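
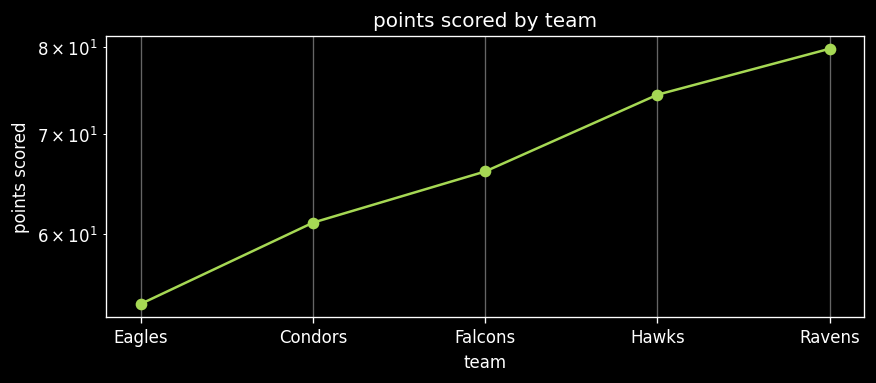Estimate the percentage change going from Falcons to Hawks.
≈ +15.4%

Falcons ≈ 65, Hawks ≈ 75; (75 − 65) / 65 ≈ +15.4%.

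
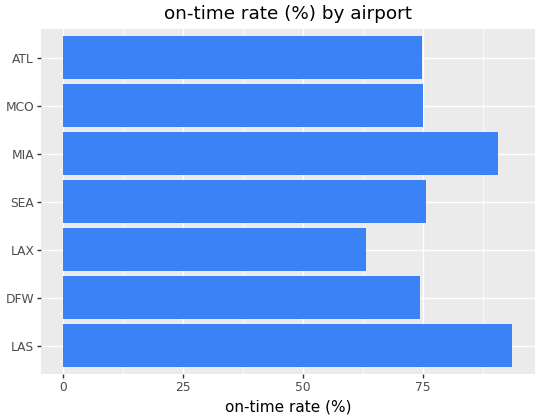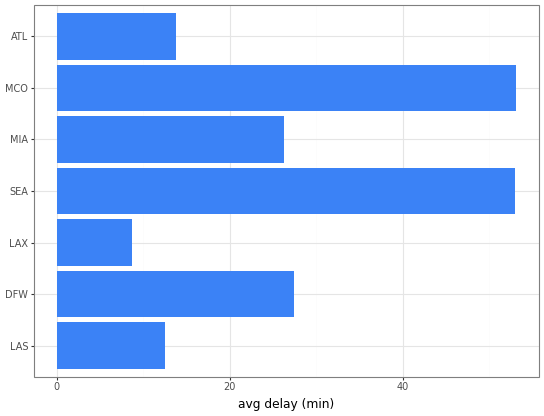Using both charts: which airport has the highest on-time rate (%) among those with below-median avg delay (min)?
Chart 2 median avg delay (min) ≈ 25; below-median airports: LAS, LAX, ATL. Among those, LAS has the highest on-time rate (%) (≈ 90).

LAS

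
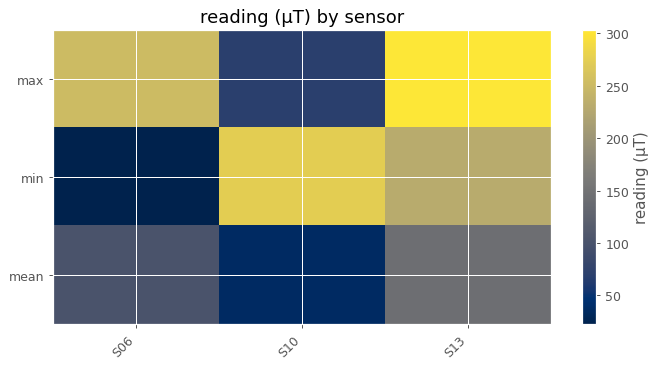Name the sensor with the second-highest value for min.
Top 3 for min: S10 ≈ 275, S13 ≈ 225, S06 ≈ 25.

S13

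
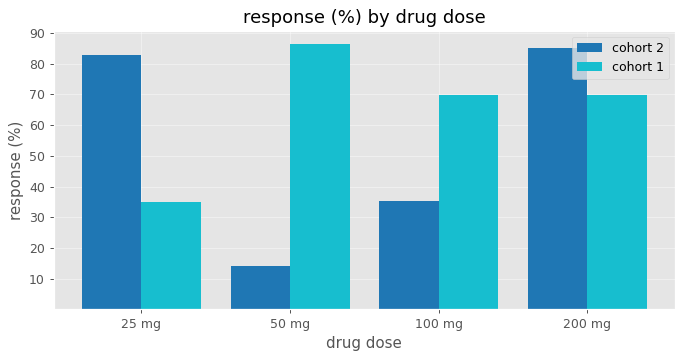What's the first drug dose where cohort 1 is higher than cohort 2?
50 mg

25 mg: cohort 1 ≈ 30 vs cohort 2 ≈ 80 (not yet); 50 mg: cohort 1 ≈ 90 vs cohort 2 ≈ 10 (first crossover).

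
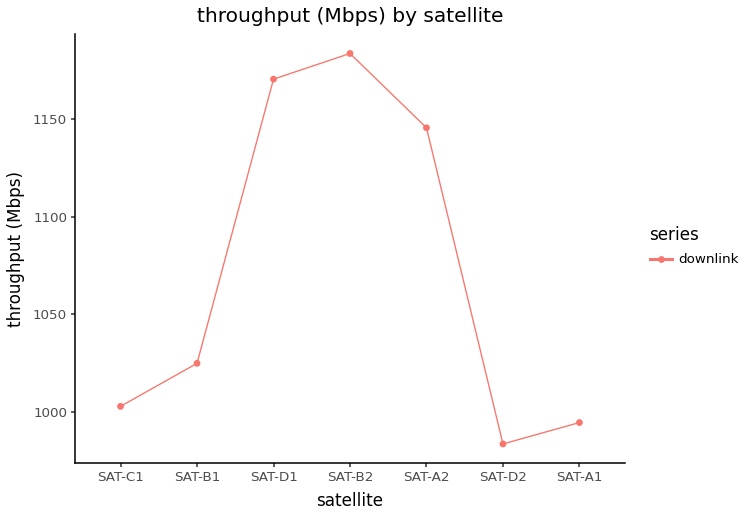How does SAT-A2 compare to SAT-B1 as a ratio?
SAT-A2 ≈ 1140, SAT-B1 ≈ 1020; 1140/1020 ≈ 1.12.

≈ 1.12×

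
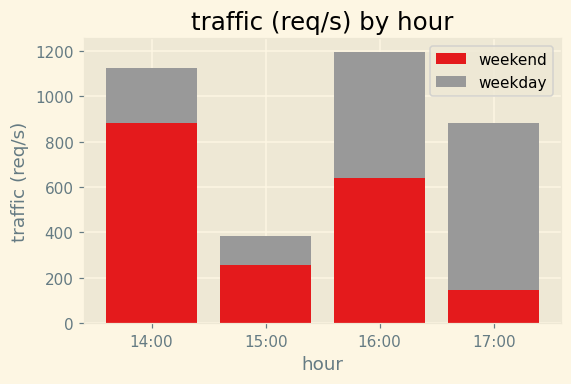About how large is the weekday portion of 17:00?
≈ 800

weekday top ≈ 900, bottom ≈ 100; segment ≈ 800.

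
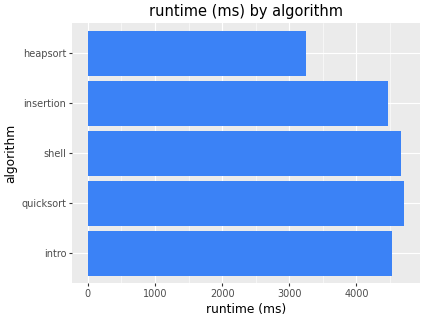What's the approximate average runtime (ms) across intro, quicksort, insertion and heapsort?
≈ 4250

(4500 + 4500 + 4500 + 3500) / 4 ≈ 4250.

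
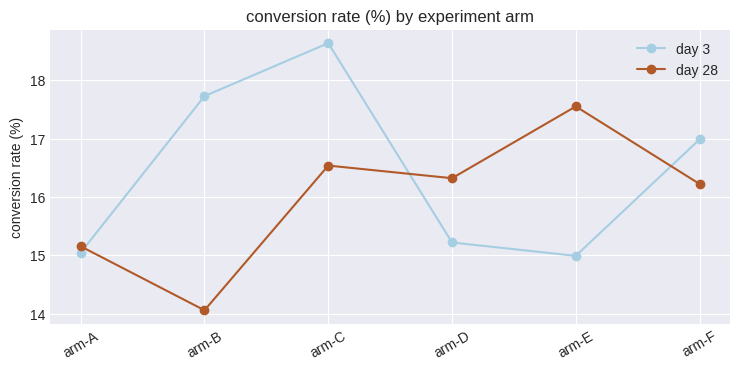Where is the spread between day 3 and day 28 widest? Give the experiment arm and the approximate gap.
arm-B, ≈ 3.5 %

arm-B: day 3 ≈ 17.5, day 28 ≈ 14.0 → gap ≈ 3.5. Next-largest (arm-E) is only ≈ 2.5.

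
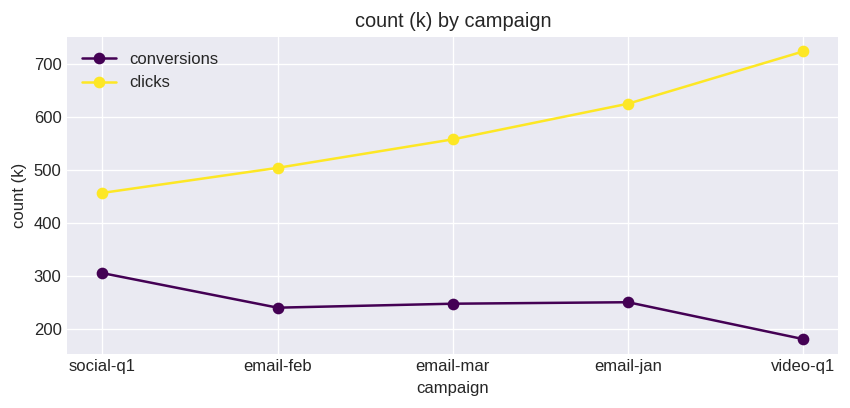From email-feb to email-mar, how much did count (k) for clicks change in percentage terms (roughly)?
≈ +10%

email-feb ≈ 500, email-mar ≈ 550; (550 − 500) / 500 ≈ +10%.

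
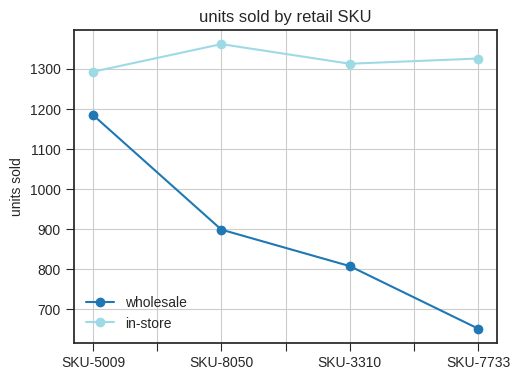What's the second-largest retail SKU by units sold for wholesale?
SKU-8050

Top 3 for wholesale: SKU-5009 ≈ 1200, SKU-8050 ≈ 900, SKU-3310 ≈ 800.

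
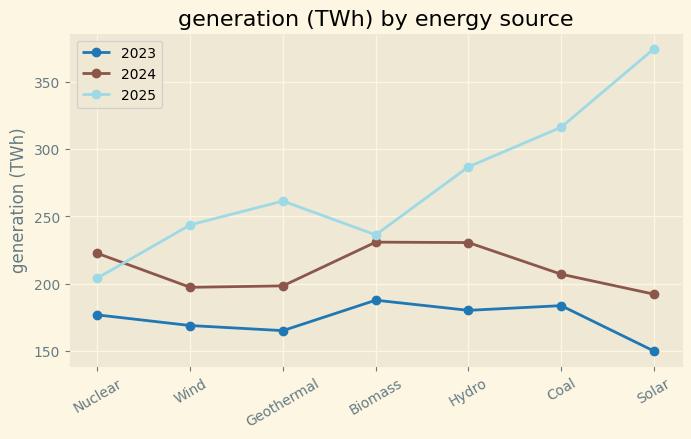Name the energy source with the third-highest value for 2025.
Hydro

Top 4 for 2025: Solar ≈ 380, Coal ≈ 320, Hydro ≈ 280, Geothermal ≈ 260.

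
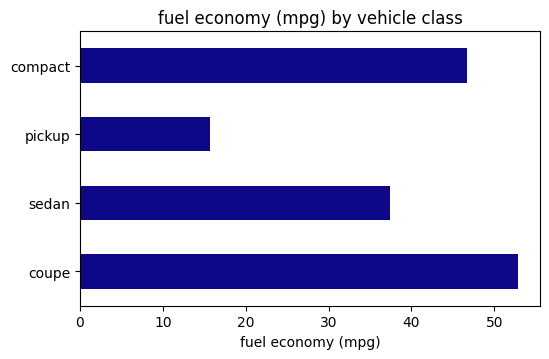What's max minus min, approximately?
Max coupe ≈ 55, min pickup ≈ 15; range ≈ 40.

≈ 40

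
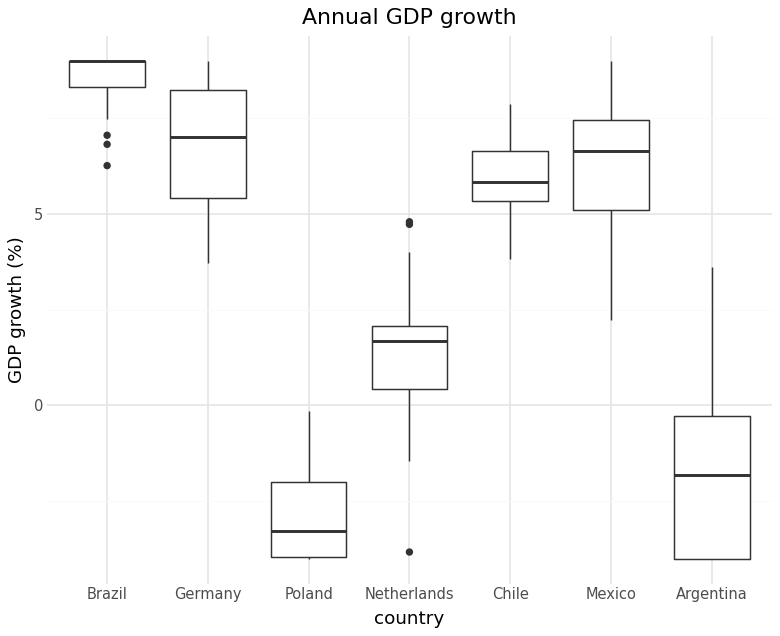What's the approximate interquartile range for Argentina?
Q3 ≈ 0, Q1 ≈ -4; IQR ≈ 4.

≈ 4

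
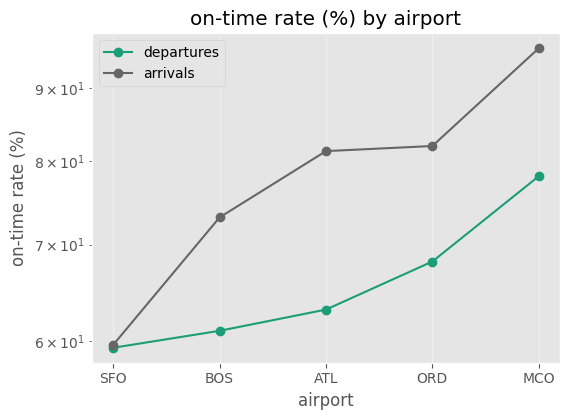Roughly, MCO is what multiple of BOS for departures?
≈ 1.33×

MCO ≈ 80, BOS ≈ 60; 80/60 ≈ 1.33.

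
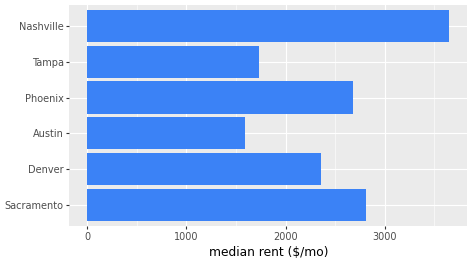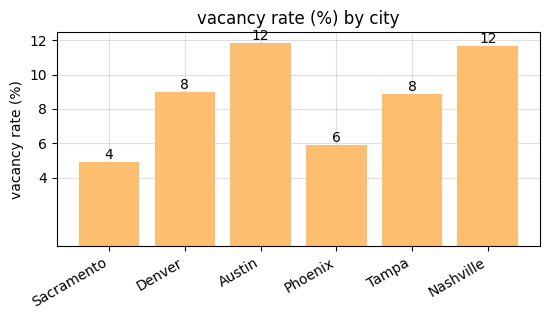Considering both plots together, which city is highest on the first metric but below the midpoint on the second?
Sacramento

Chart 2 median vacancy rate (%) ≈ 8; below-median cities: Sacramento, Phoenix, Tampa. Among those, Sacramento has the highest median rent ($/mo) (≈ 3000).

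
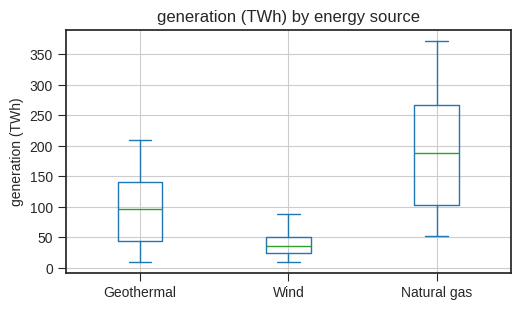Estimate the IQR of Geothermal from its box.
Q3 ≈ 140, Q1 ≈ 40; IQR ≈ 100.

≈ 100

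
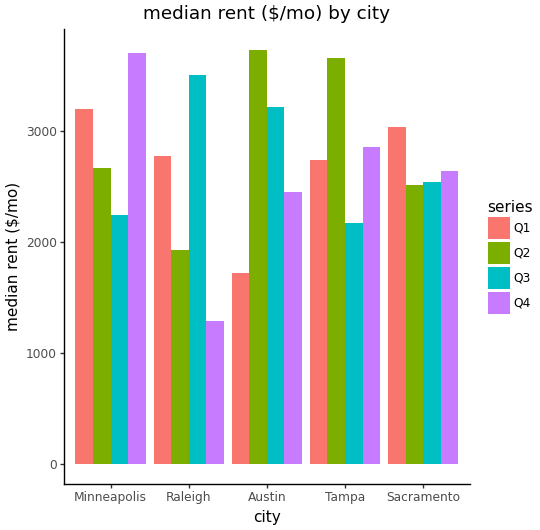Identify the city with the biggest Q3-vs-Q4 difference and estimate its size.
Raleigh, ≈ 2000 $/mo

Raleigh: Q3 ≈ 3500, Q4 ≈ 1500 → gap ≈ 2000. Next-largest (Minneapolis) is only ≈ 1500.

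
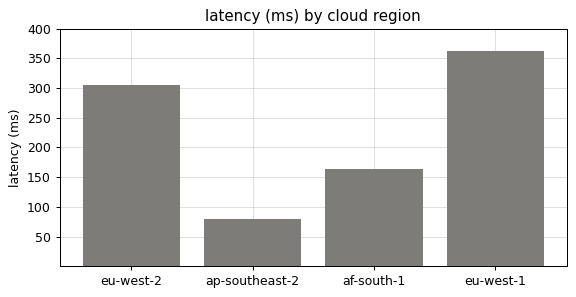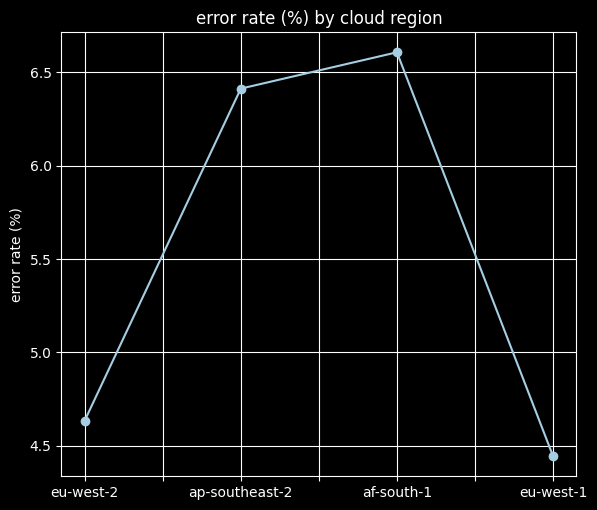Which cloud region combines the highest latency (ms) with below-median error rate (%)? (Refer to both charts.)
eu-west-1

Chart 2 median error rate (%) ≈ 6; below-median cloud regions: eu-west-2, eu-west-1. Among those, eu-west-1 has the highest latency (ms) (≈ 350).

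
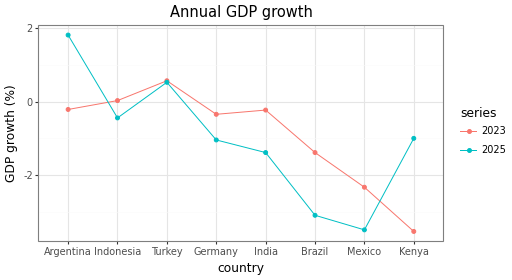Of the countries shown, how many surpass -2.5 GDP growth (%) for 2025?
Above -2.5: Argentina, Indonesia, Turkey, Germany, India, Kenya.

6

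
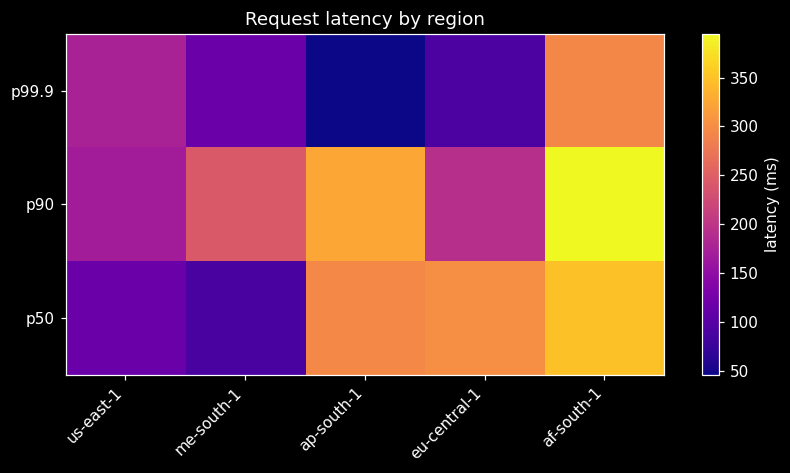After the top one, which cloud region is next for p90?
ap-south-1

Top 3 for p90: af-south-1 ≈ 400, ap-south-1 ≈ 300, me-south-1 ≈ 250.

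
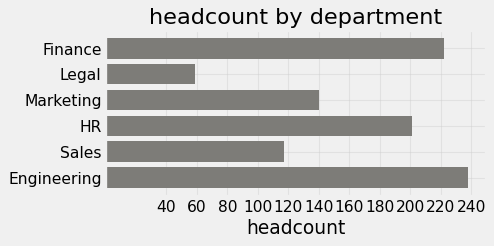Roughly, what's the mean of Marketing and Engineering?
(140 + 240) / 2 ≈ 190.

≈ 190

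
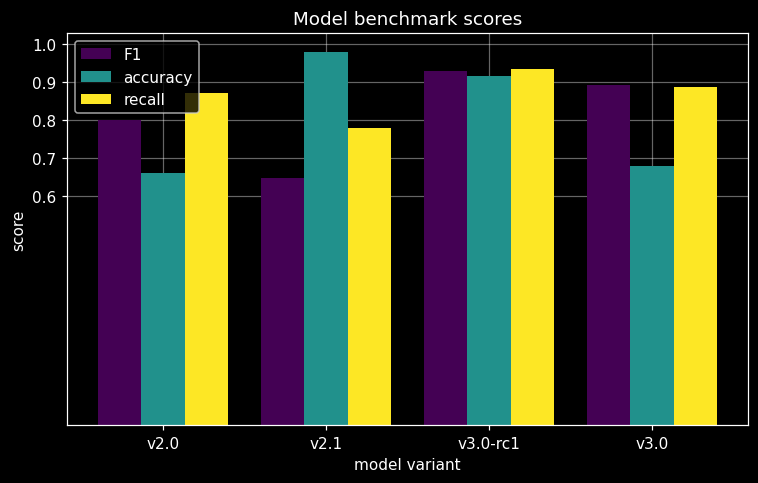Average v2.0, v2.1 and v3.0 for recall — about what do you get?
≈ 0.87

(0.9 + 0.8 + 0.9) / 3 ≈ 0.87.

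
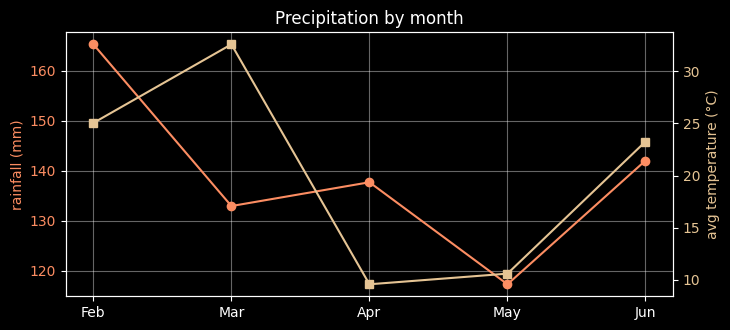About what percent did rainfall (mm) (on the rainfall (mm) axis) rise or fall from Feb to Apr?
≈ -15.2%

Feb ≈ 165, Apr ≈ 140; (140 − 165) / 165 ≈ -15.2%.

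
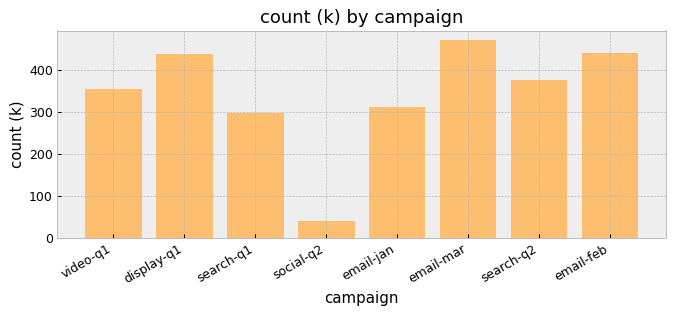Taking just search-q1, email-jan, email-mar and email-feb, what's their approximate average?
≈ 375

(300 + 300 + 450 + 450) / 4 ≈ 375.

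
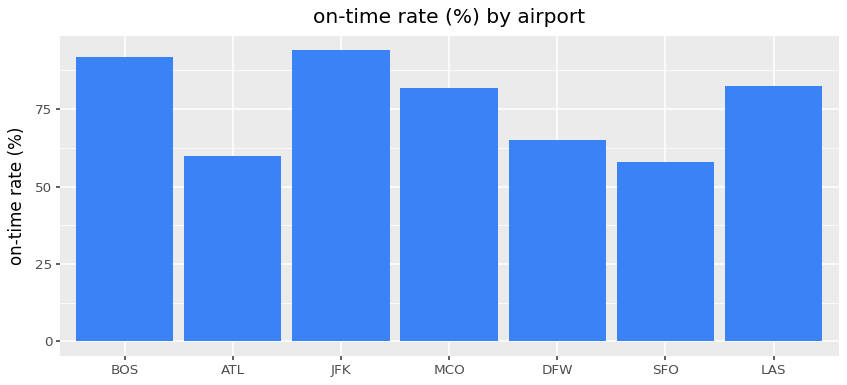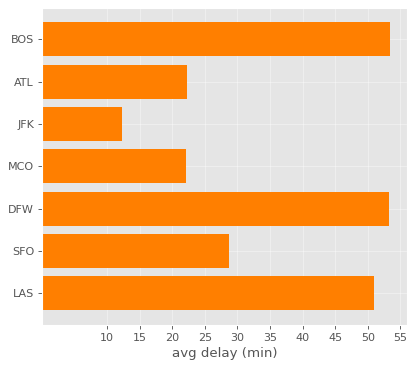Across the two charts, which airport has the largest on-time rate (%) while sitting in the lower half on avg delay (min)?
JFK

Chart 2 median avg delay (min) ≈ 30; below-median airports: ATL, JFK, MCO. Among those, JFK has the highest on-time rate (%) (≈ 90).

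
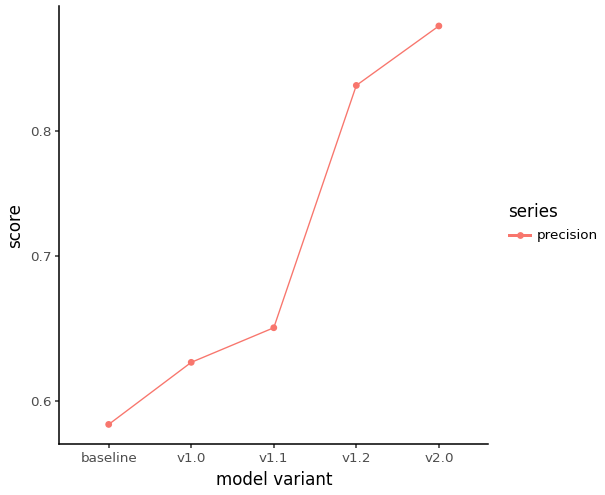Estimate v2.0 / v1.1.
≈ 1.38×

v2.0 ≈ 0.90, v1.1 ≈ 0.65; 0.90/0.65 ≈ 1.38.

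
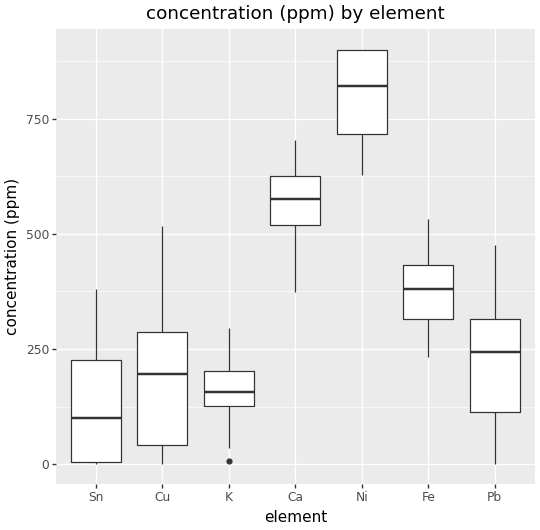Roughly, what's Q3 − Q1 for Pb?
≈ 200

Q3 ≈ 300, Q1 ≈ 100; IQR ≈ 200.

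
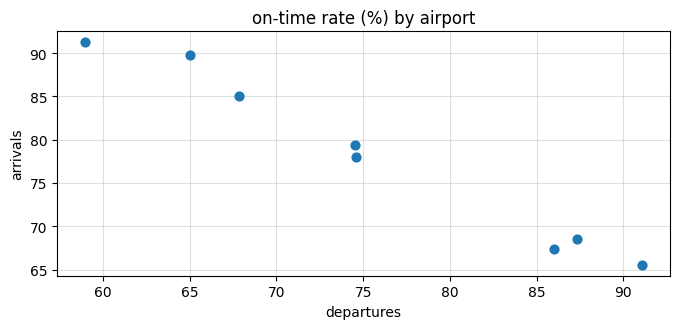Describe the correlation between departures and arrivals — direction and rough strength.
Points are negatively correlated; strong (|r| ≈ 1.0).

negative, strong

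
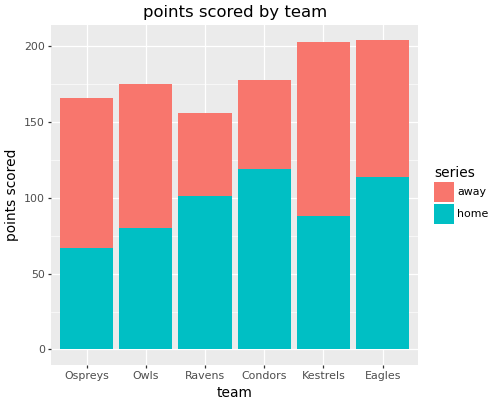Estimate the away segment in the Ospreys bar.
away top ≈ 160, bottom ≈ 60; segment ≈ 100.

≈ 100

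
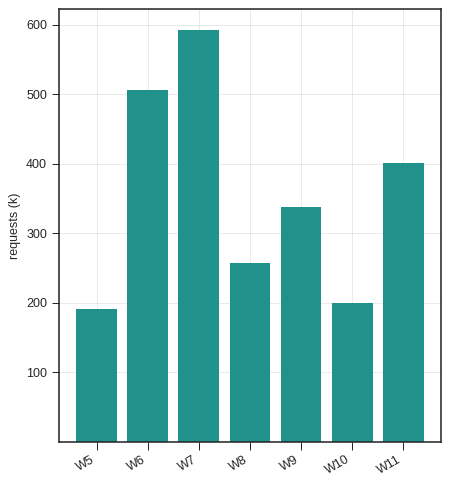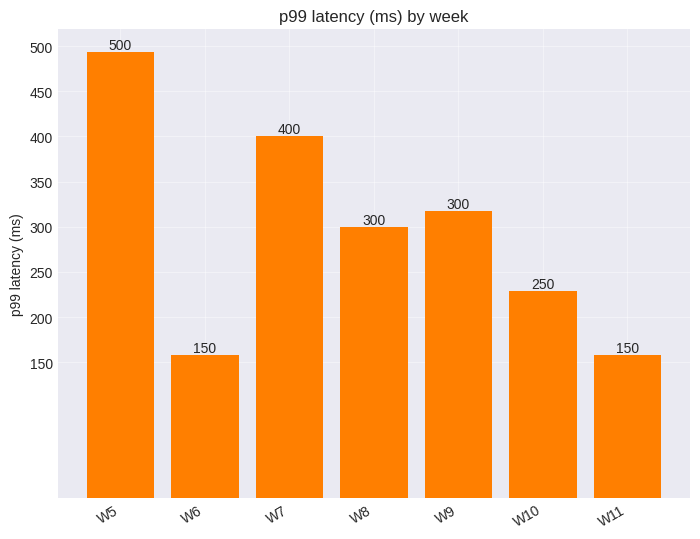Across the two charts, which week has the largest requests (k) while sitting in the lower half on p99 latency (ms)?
Chart 2 median p99 latency (ms) ≈ 300; below-median weeks: W6, W10, W11. Among those, W6 has the highest requests (k) (≈ 500).

W6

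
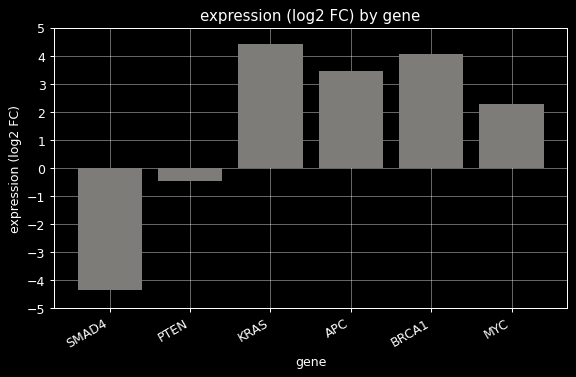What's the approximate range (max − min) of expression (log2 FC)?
Max KRAS ≈ 4, min SMAD4 ≈ -4; range ≈ 8.

≈ 8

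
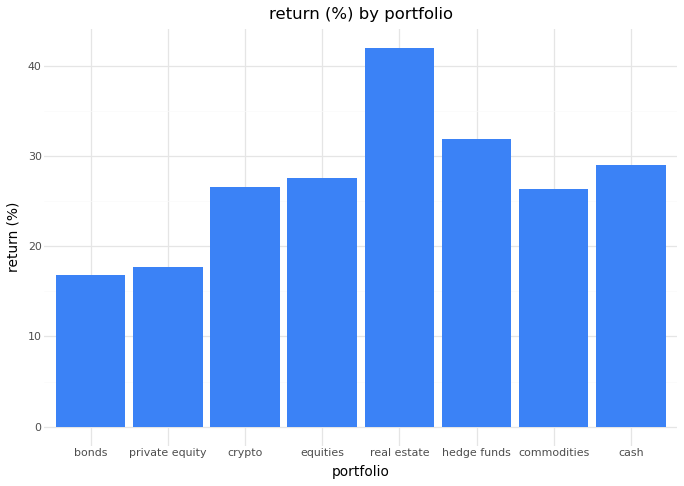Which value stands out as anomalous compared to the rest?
real estate

real estate ≈ 40; the rest sit between ≈ 15 and ≈ 30.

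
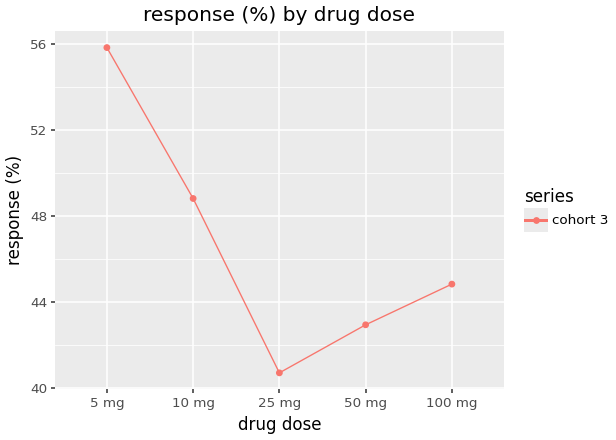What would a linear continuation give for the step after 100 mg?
Last three: 40, 42, 44 → slope ≈ 2/step → next ≈ 46.

≈ 46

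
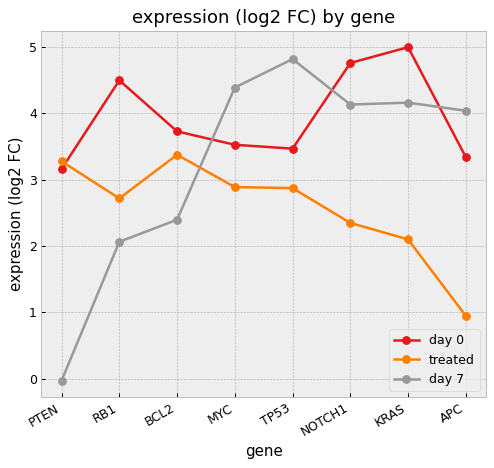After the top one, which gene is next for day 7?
Top 3 for day 7: TP53 ≈ 5.0, MYC ≈ 4.5, KRAS ≈ 4.0.

MYC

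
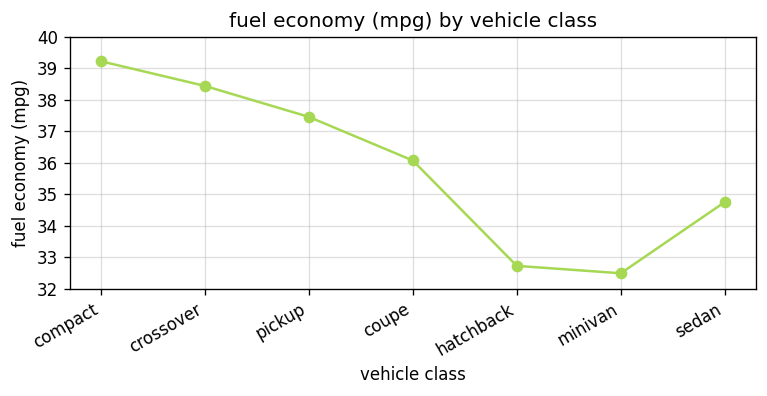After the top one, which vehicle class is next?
crossover

Top 3: compact ≈ 39, crossover ≈ 38, pickup ≈ 37.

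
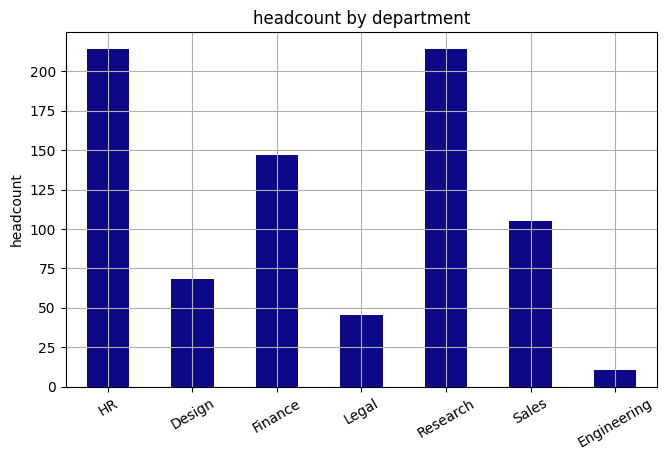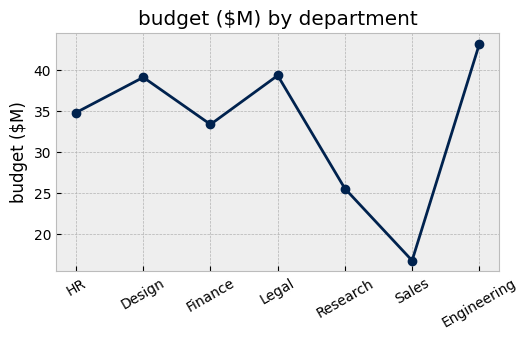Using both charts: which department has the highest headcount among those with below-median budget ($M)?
Research

Chart 2 median budget ($M) ≈ 35; below-median departments: Finance, Research, Sales. Among those, Research has the highest headcount (≈ 220).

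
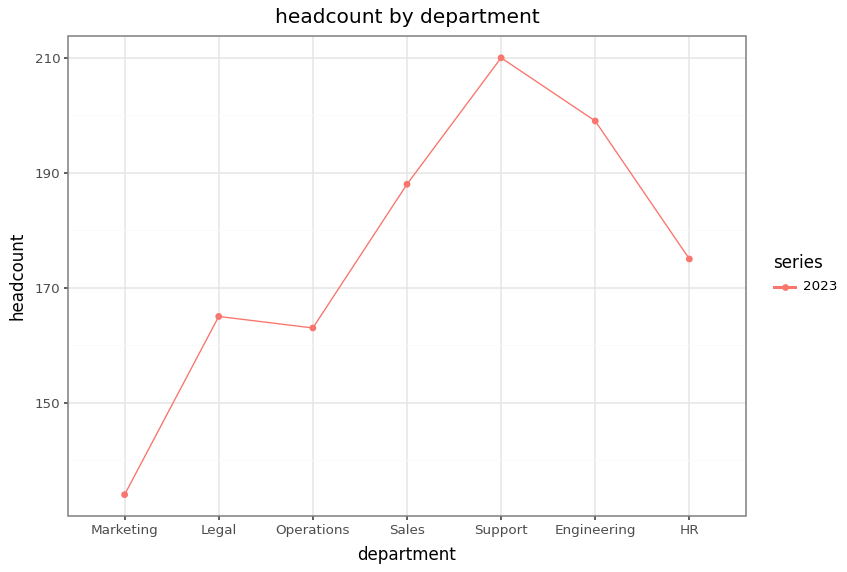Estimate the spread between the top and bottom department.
Max Support ≈ 210, min Marketing ≈ 130; range ≈ 80.

≈ 80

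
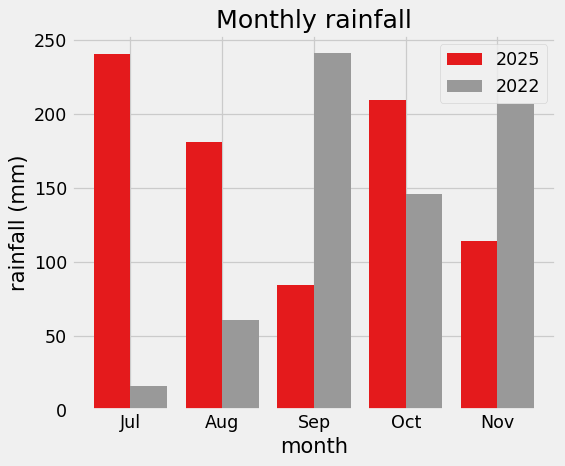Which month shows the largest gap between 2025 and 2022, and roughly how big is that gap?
Jul, ≈ 225 mm

Jul: 2025 ≈ 250, 2022 ≈ 25 → gap ≈ 225. Next-largest (Sep) is only ≈ 175.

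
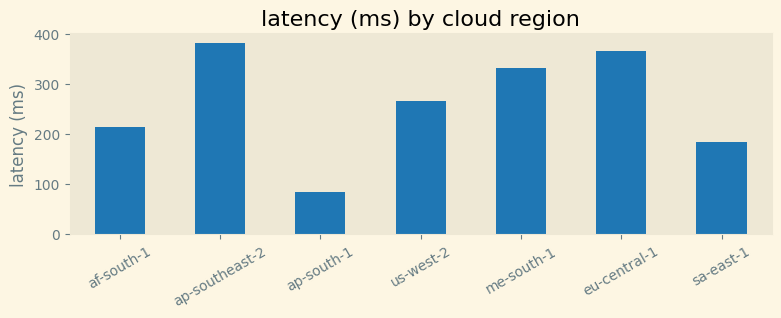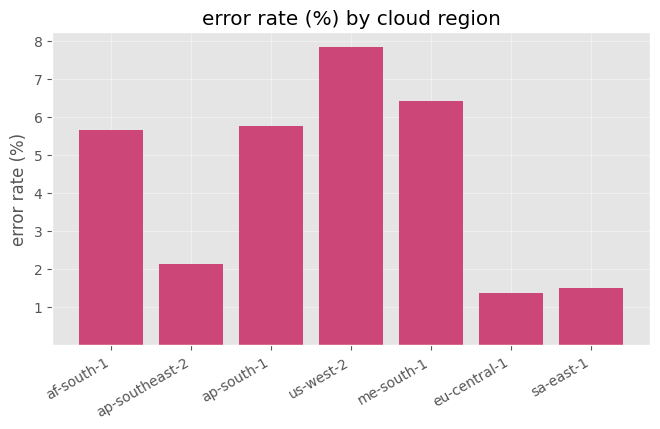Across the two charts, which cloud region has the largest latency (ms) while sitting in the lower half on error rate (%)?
Chart 2 median error rate (%) ≈ 6; below-median cloud regions: ap-southeast-2, eu-central-1, sa-east-1. Among those, ap-southeast-2 has the highest latency (ms) (≈ 400).

ap-southeast-2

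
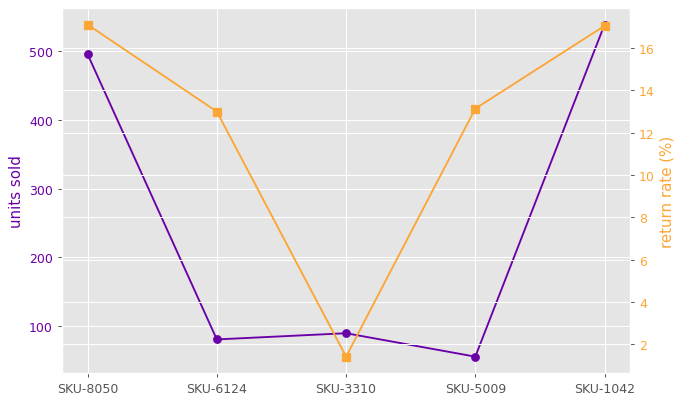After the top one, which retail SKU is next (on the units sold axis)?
SKU-8050

Top 3 (on the units sold axis): SKU-1042 ≈ 550, SKU-8050 ≈ 500, SKU-3310 ≈ 100.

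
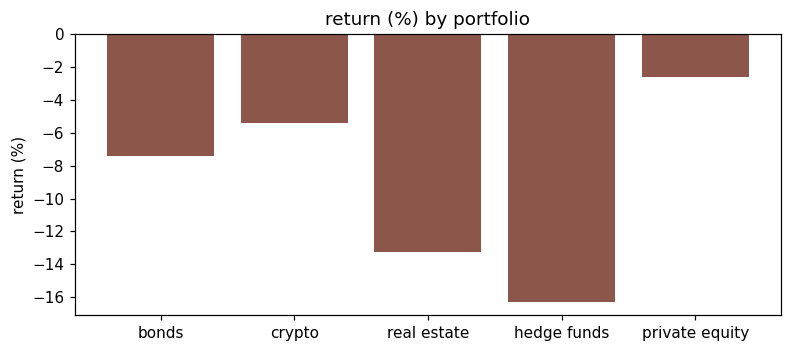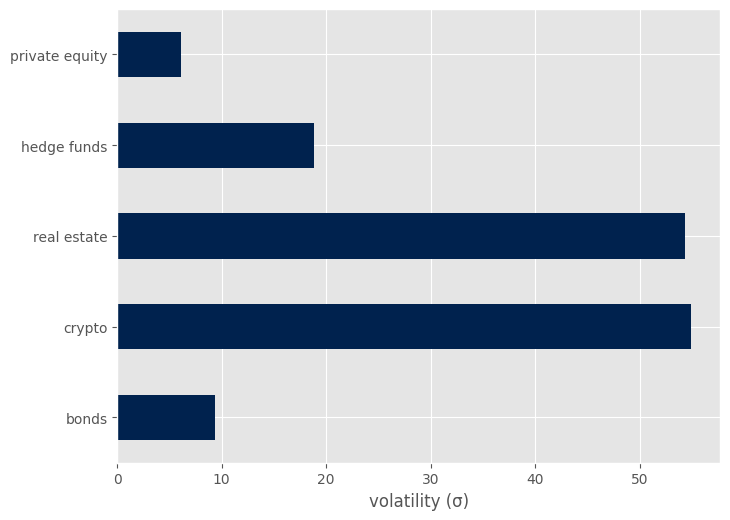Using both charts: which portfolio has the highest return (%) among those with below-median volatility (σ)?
Chart 2 median volatility (σ) ≈ 20; below-median portfolios: bonds, private equity. Among those, private equity has the highest return (%) (≈ -3).

private equity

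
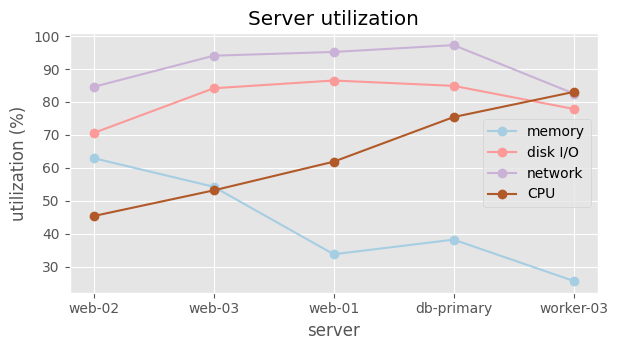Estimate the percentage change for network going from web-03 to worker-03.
≈ -11.1%

web-03 ≈ 90, worker-03 ≈ 80; (80 − 90) / 90 ≈ -11.1%.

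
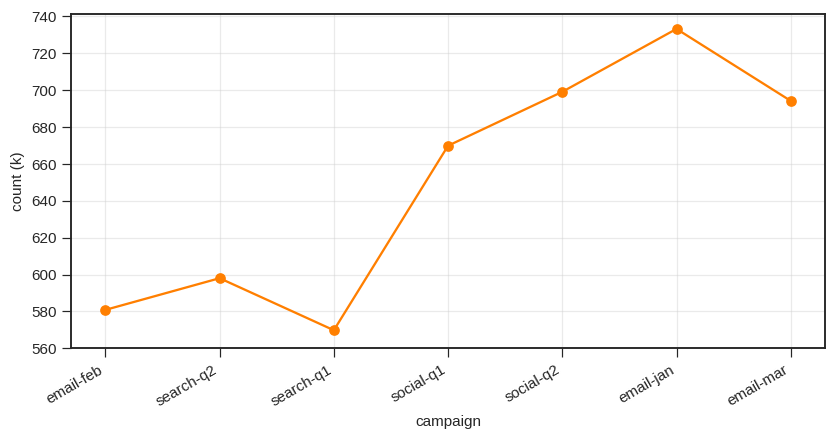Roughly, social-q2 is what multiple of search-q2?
social-q2 ≈ 700, search-q2 ≈ 600; 700/600 ≈ 1.17.

≈ 1.17×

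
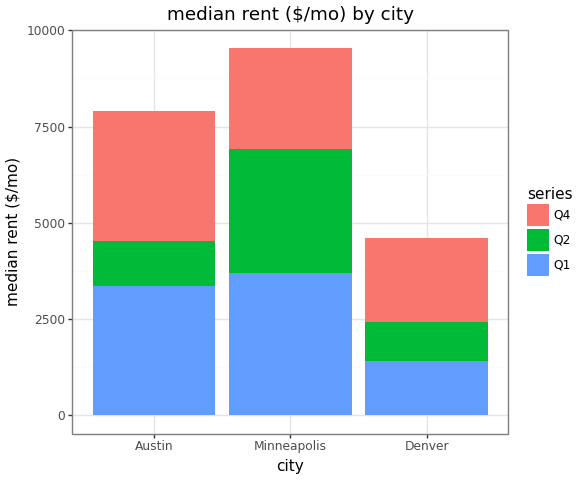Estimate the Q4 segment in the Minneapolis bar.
Q4 top ≈ 10000, bottom ≈ 7000; segment ≈ 3000.

≈ 3000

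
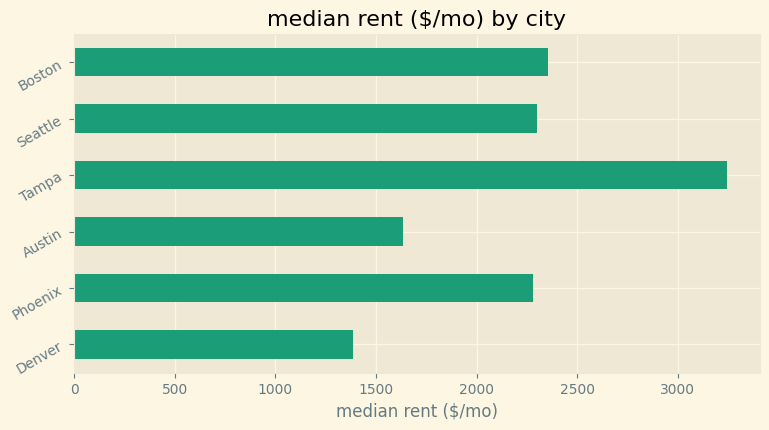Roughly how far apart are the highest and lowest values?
Max Tampa ≈ 3000, min Denver ≈ 1500; range ≈ 1500.

≈ 1500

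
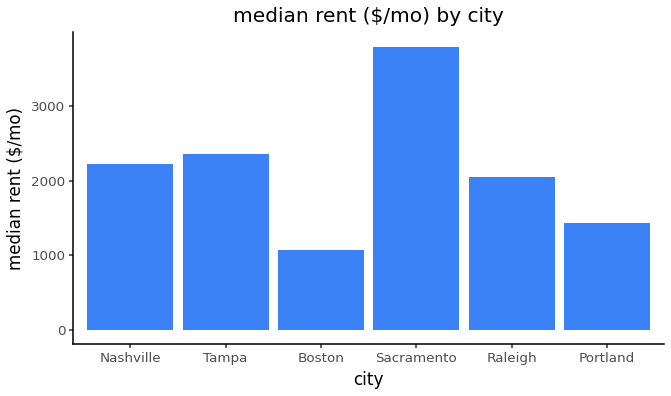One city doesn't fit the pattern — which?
Sacramento ≈ 4000; the rest sit between ≈ 1000 and ≈ 2500.

Sacramento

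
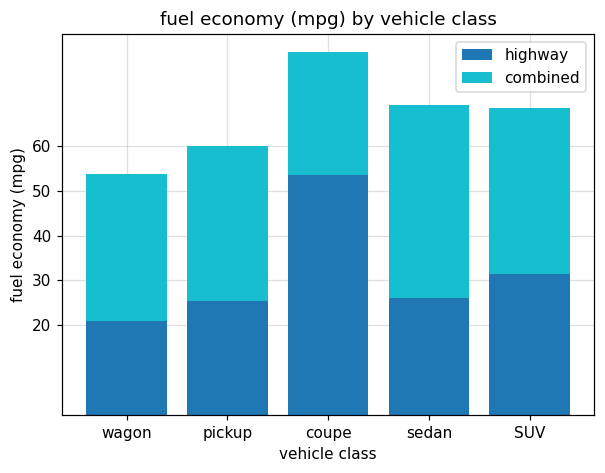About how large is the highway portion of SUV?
highway top ≈ 30, bottom ≈ 0; segment ≈ 30.

≈ 30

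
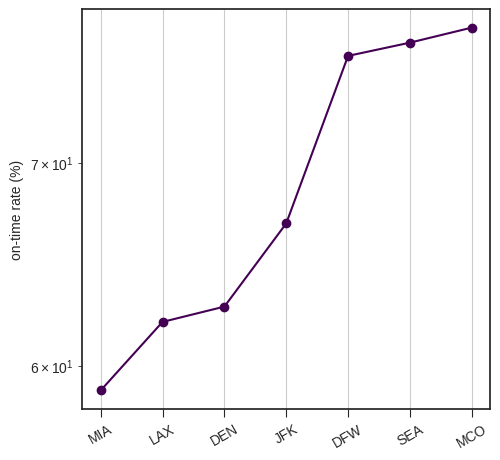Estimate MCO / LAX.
MCO ≈ 78, LAX ≈ 62; 78/62 ≈ 1.26.

≈ 1.26×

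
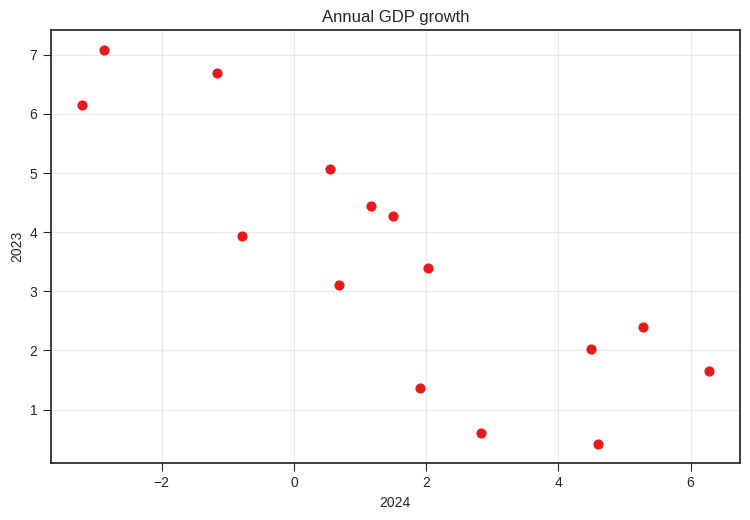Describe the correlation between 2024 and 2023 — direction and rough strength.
negative, strong

Points are negatively correlated; strong (|r| ≈ 0.8).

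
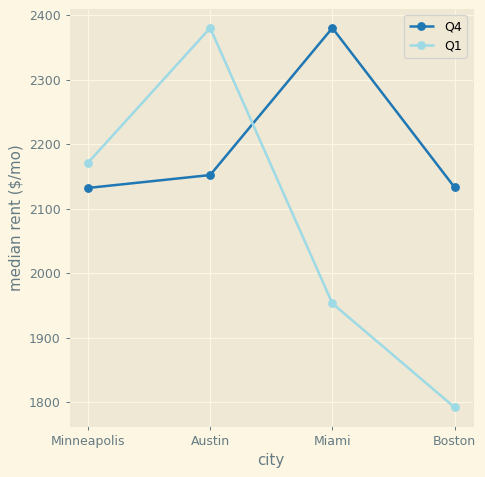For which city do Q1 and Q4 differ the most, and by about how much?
Miami: Q1 ≈ 1950, Q4 ≈ 2400 → gap ≈ 450. Next-largest (Boston) is only ≈ 350.

Miami, ≈ 450 $/mo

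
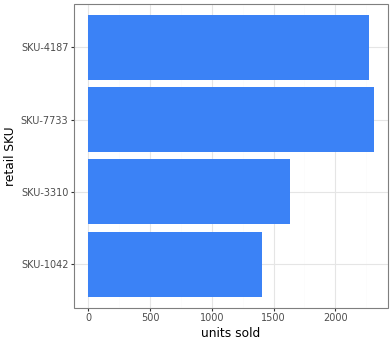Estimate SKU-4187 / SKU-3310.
SKU-4187 ≈ 2200, SKU-3310 ≈ 1600; 2200/1600 ≈ 1.38.

≈ 1.38×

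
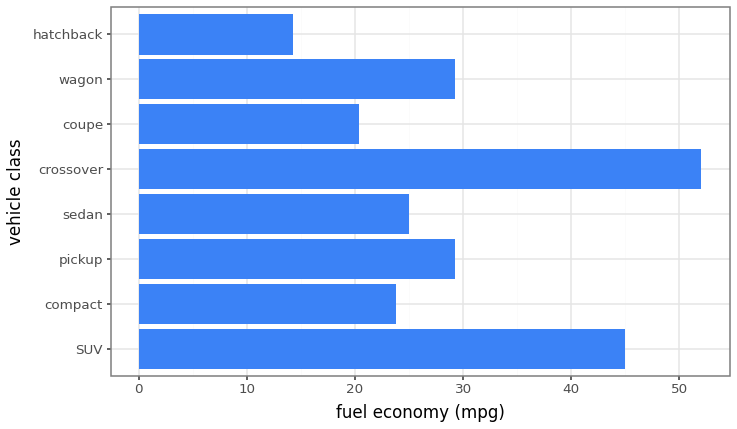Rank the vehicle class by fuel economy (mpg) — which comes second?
Top 3: crossover ≈ 50, SUV ≈ 45, wagon ≈ 30.

SUV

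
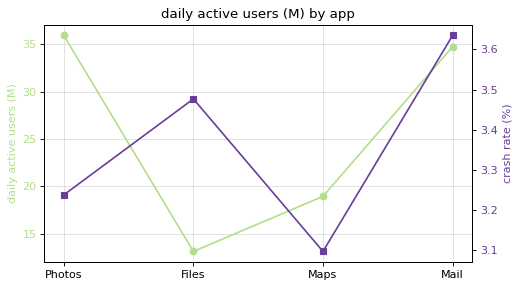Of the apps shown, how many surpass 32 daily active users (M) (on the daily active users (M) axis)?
Above 32: Photos, Mail.

2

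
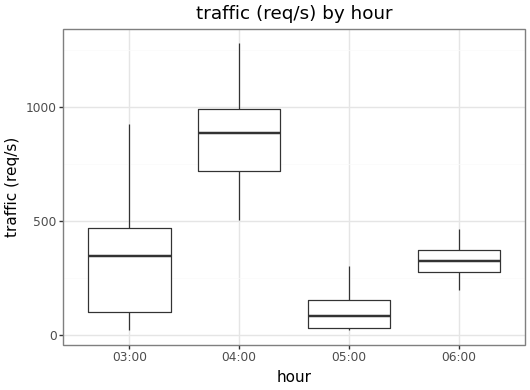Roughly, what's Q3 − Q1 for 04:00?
Q3 ≈ 1000, Q1 ≈ 700; IQR ≈ 300.

≈ 300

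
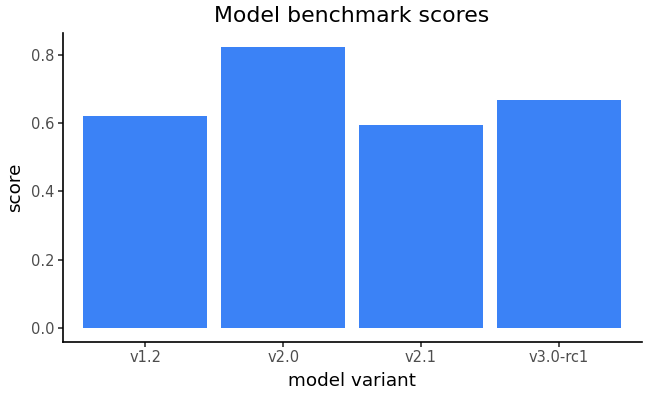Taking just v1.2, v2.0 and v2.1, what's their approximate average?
≈ 0.67

(0.6 + 0.8 + 0.6) / 3 ≈ 0.67.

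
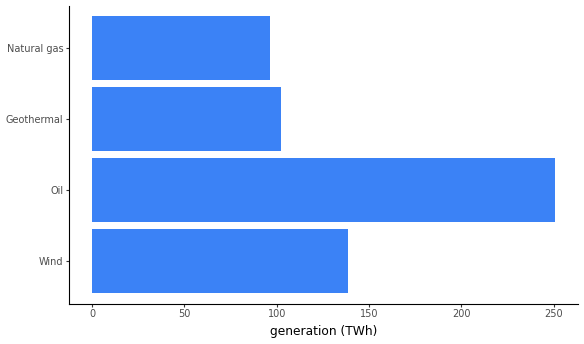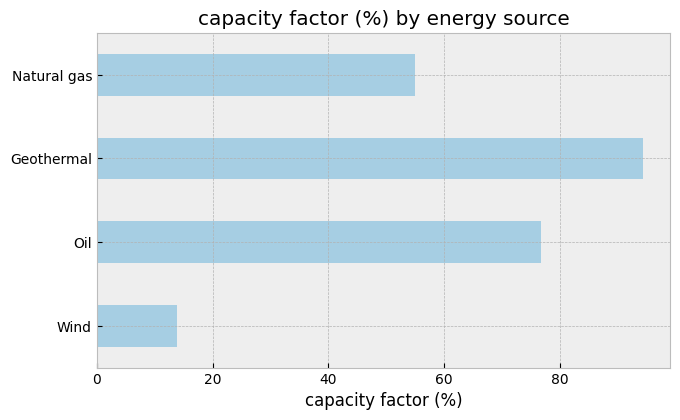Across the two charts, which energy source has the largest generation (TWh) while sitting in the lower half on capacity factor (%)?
Chart 2 median capacity factor (%) ≈ 70; below-median energy sources: Wind, Natural gas. Among those, Wind has the highest generation (TWh) (≈ 150).

Wind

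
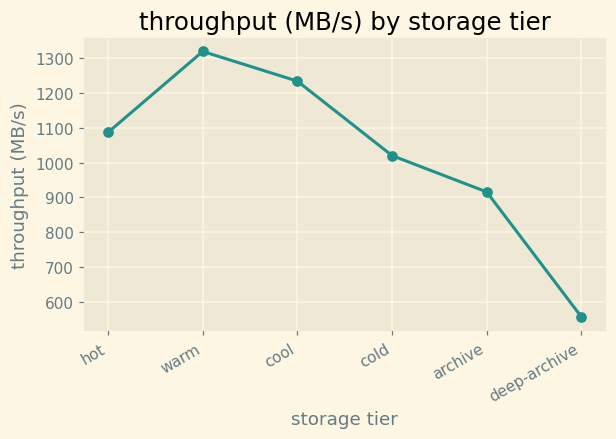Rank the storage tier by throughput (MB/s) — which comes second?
Top 3: warm ≈ 1300, cool ≈ 1200, hot ≈ 1100.

cool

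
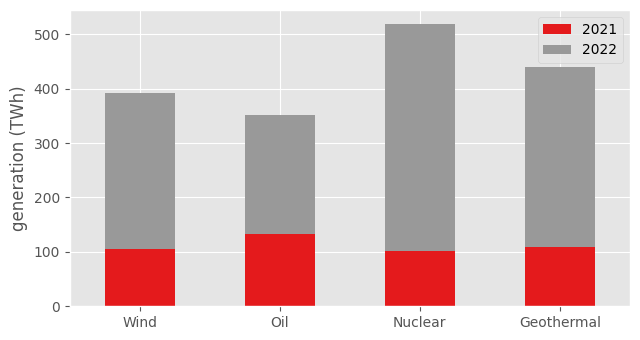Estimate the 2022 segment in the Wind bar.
≈ 300

2022 top ≈ 400, bottom ≈ 100; segment ≈ 300.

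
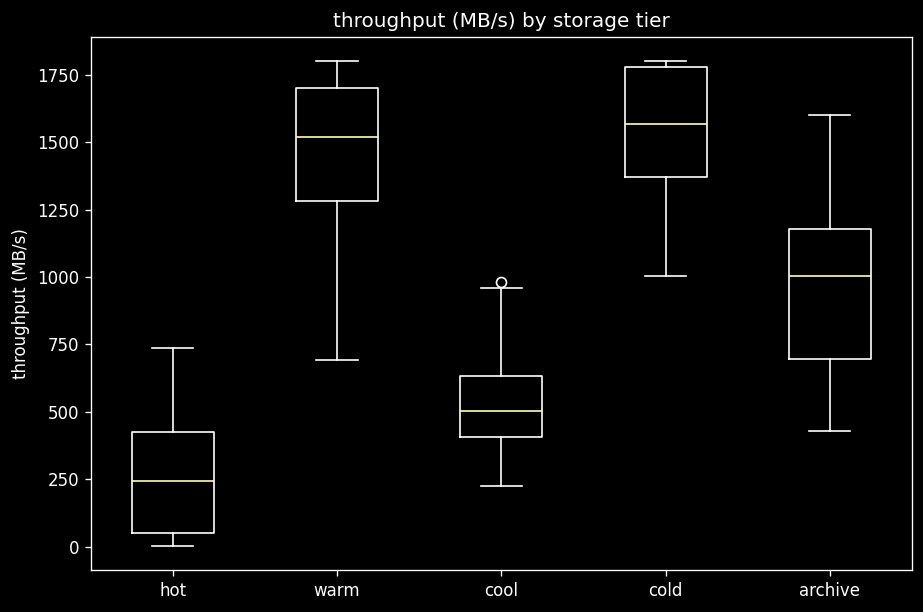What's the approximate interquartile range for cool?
≈ 200

Q3 ≈ 600, Q1 ≈ 400; IQR ≈ 200.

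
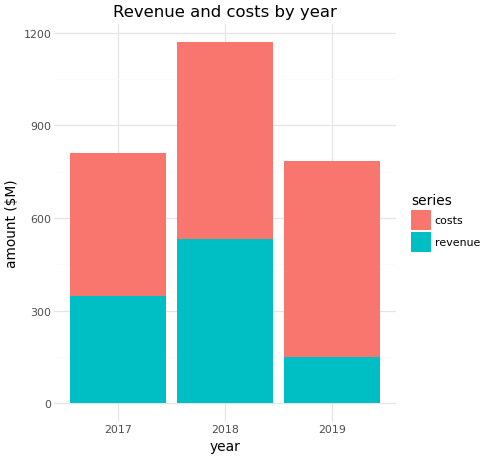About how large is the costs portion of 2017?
≈ 500

costs top ≈ 800, bottom ≈ 300; segment ≈ 500.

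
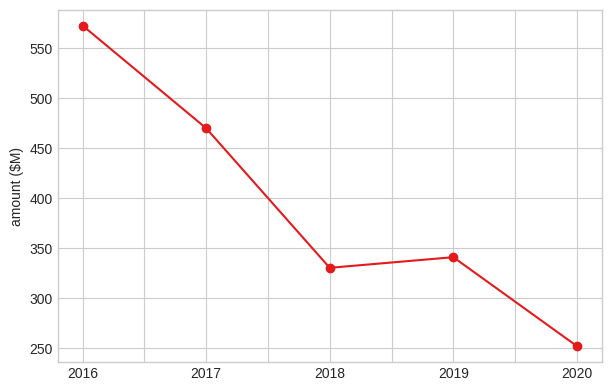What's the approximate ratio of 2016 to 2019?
≈ 1.57×

2016 ≈ 550, 2019 ≈ 350; 550/350 ≈ 1.57.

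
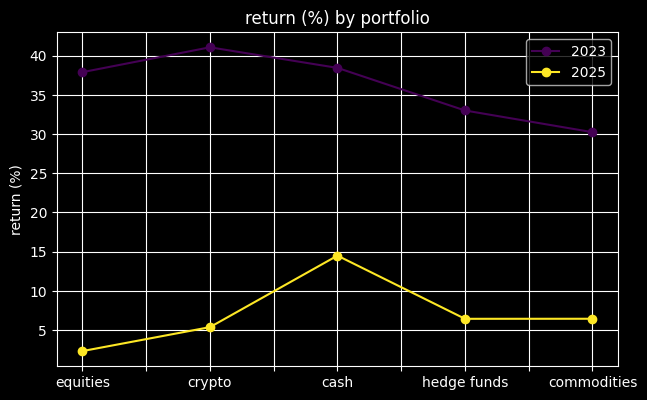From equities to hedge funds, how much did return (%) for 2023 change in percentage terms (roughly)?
≈ -12.5%

equities ≈ 40, hedge funds ≈ 35; (35 − 40) / 40 ≈ -12.5%.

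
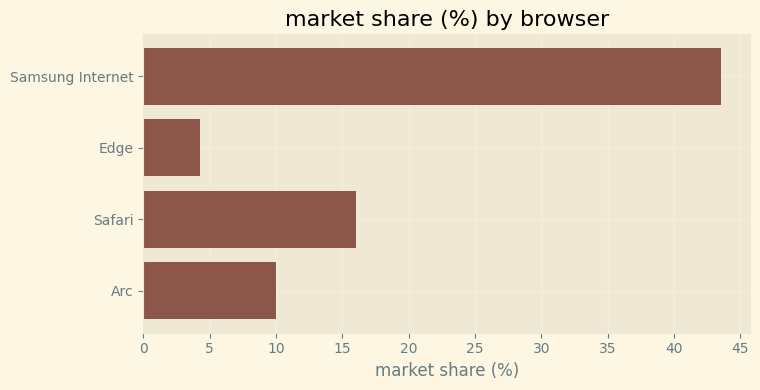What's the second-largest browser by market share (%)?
Safari

Top 3: Samsung Internet ≈ 45, Safari ≈ 15, Arc ≈ 10.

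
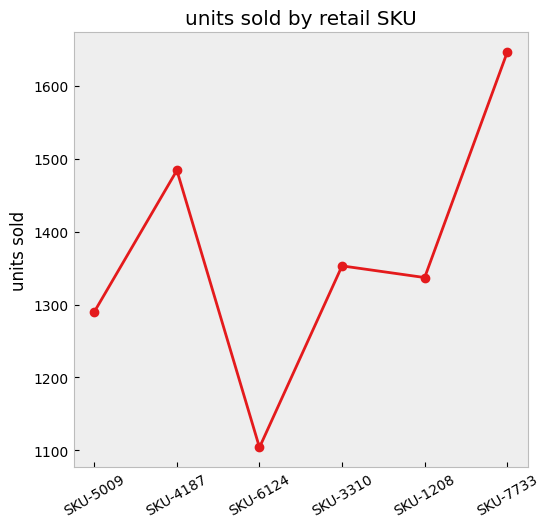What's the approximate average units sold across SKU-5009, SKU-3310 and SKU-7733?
(1300 + 1350 + 1650) / 3 ≈ 1433.

≈ 1433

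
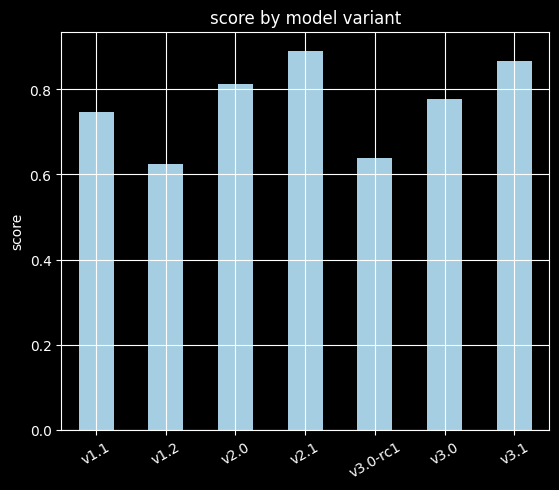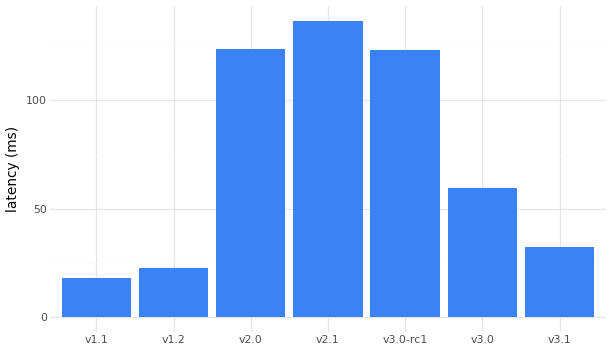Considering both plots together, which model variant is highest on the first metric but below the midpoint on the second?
Chart 2 median latency (ms) ≈ 60; below-median model variants: v1.1, v1.2, v3.1. Among those, v3.1 has the highest score (≈ 0.9).

v3.1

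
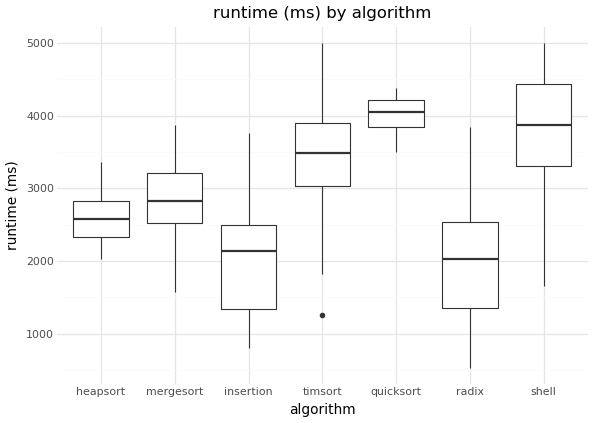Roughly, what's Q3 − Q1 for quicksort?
Q3 ≈ 4200, Q1 ≈ 3800; IQR ≈ 400.

≈ 400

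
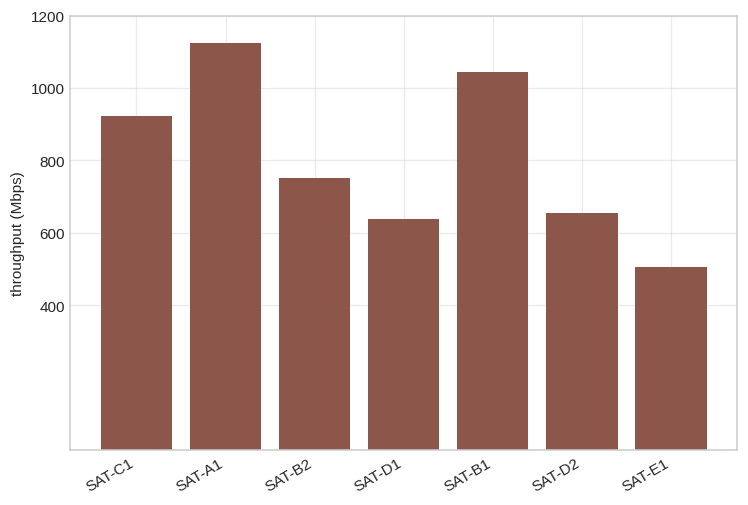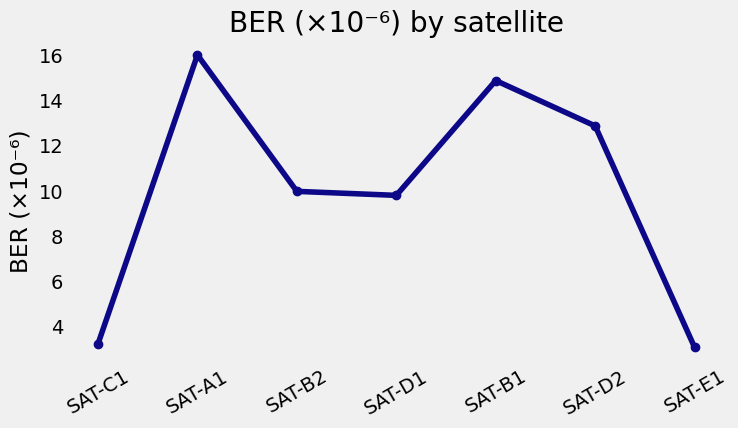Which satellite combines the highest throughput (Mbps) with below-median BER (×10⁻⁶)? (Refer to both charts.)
SAT-C1

Chart 2 median BER (×10⁻⁶) ≈ 10; below-median satellites: SAT-C1, SAT-D1, SAT-E1. Among those, SAT-C1 has the highest throughput (Mbps) (≈ 1000).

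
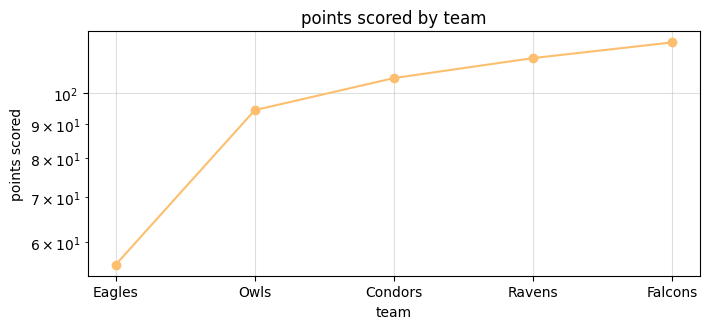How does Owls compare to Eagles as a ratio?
Owls ≈ 90, Eagles ≈ 60; 90/60 ≈ 1.5.

≈ 1.5×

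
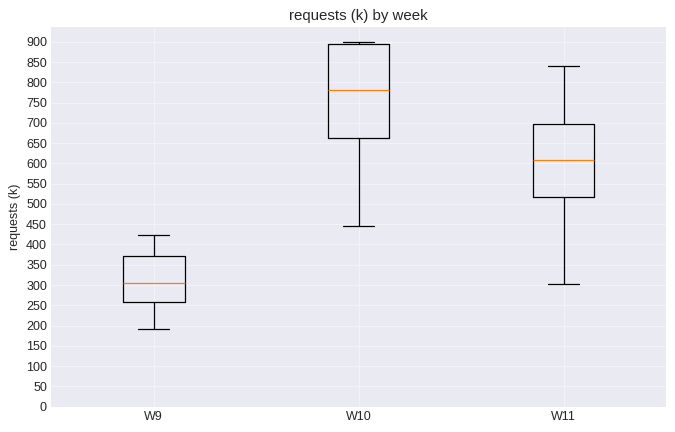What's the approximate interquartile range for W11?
≈ 200

Q3 ≈ 700, Q1 ≈ 500; IQR ≈ 200.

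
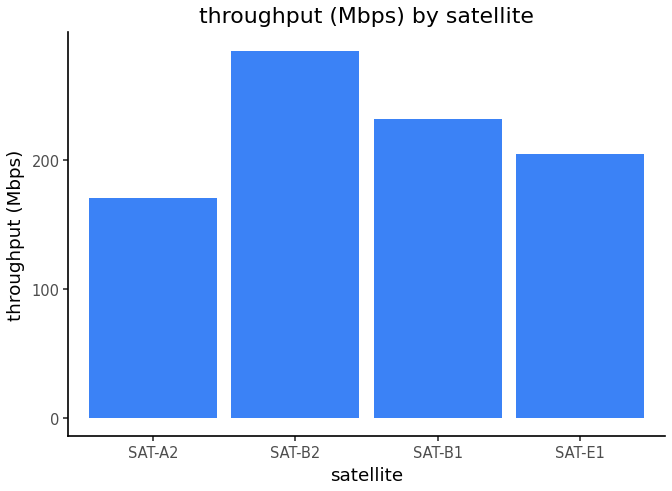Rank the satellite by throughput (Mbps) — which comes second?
Top 3: SAT-B2 ≈ 275, SAT-B1 ≈ 225, SAT-E1 ≈ 200.

SAT-B1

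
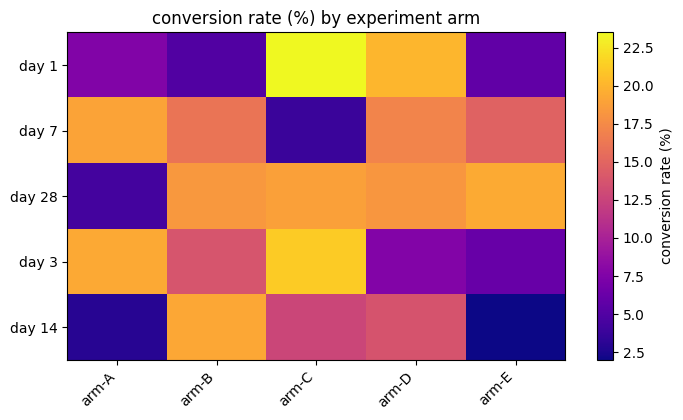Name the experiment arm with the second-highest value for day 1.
arm-D

Top 3 for day 1: arm-C ≈ 24, arm-D ≈ 20, arm-A ≈ 8.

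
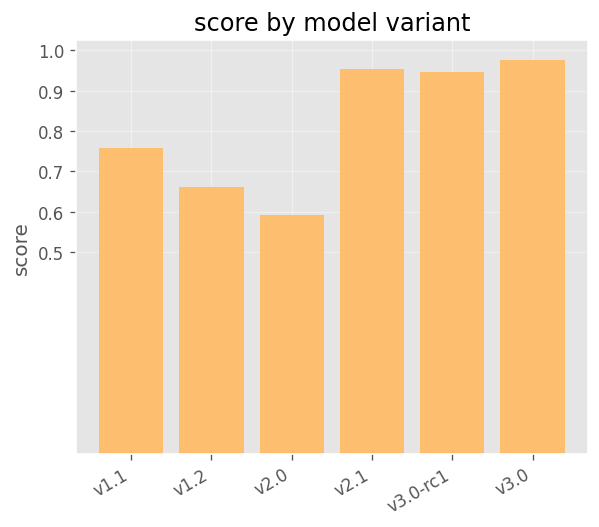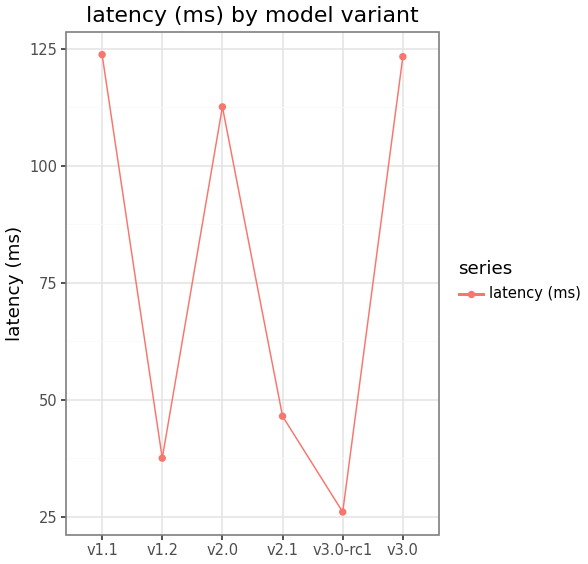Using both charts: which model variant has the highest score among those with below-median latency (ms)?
v2.1

Chart 2 median latency (ms) ≈ 80; below-median model variants: v1.2, v2.1, v3.0-rc1. Among those, v2.1 has the highest score (≈ 1).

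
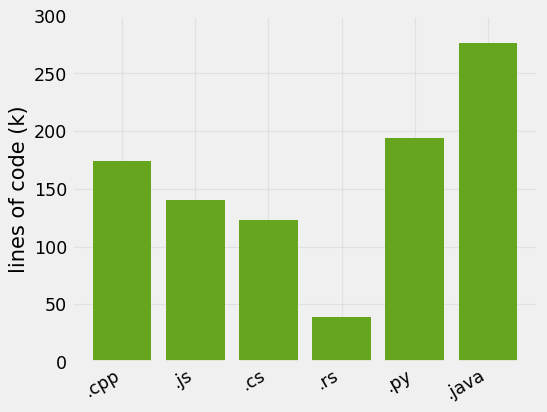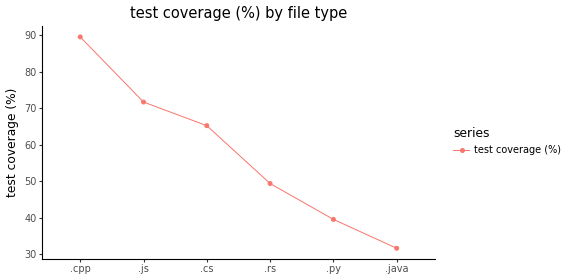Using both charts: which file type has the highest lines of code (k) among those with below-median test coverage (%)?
.java

Chart 2 median test coverage (%) ≈ 60; below-median file types: .rs, .py, .java. Among those, .java has the highest lines of code (k) (≈ 300).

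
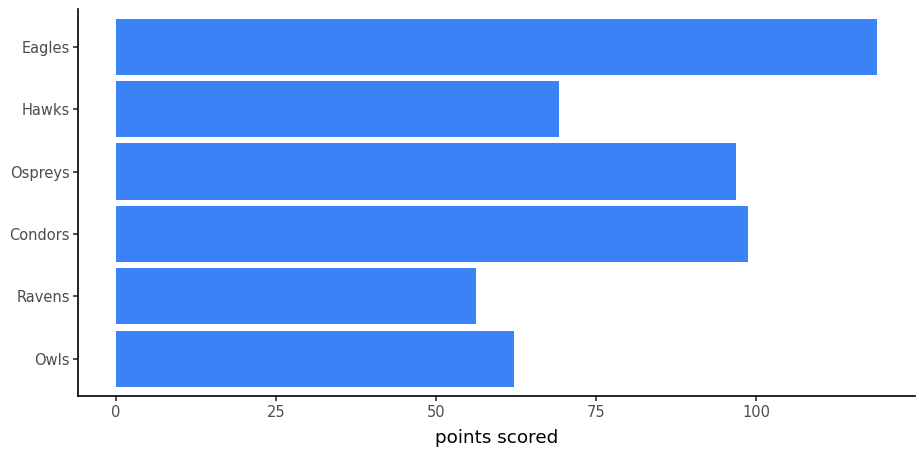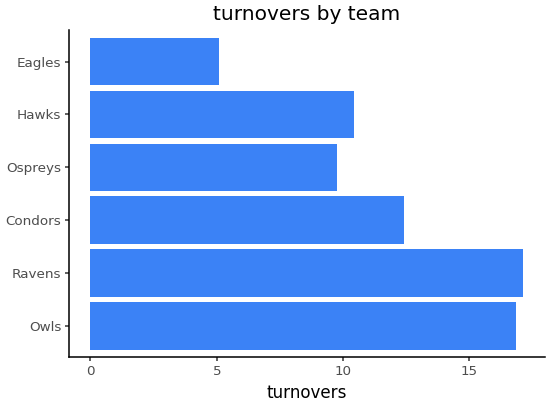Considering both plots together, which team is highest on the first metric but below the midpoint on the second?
Chart 2 median turnovers ≈ 12; below-median teams: Ospreys, Hawks, Eagles. Among those, Eagles has the highest points scored (≈ 120).

Eagles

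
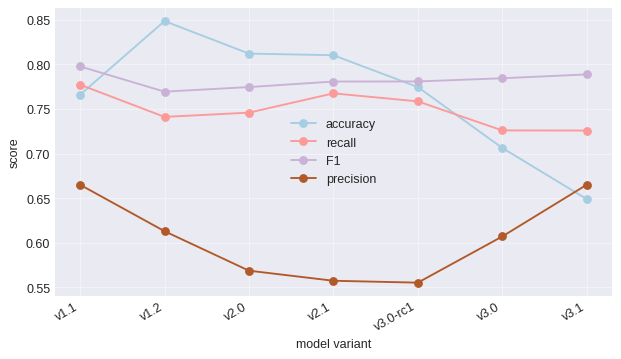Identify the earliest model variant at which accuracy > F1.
v1.2

v1.1: accuracy ≈ 0.75 vs F1 ≈ 0.80 (not yet); v1.2: accuracy ≈ 0.85 vs F1 ≈ 0.75 (first crossover).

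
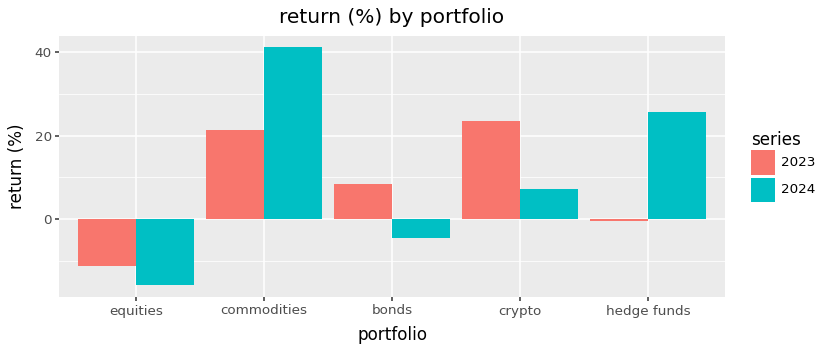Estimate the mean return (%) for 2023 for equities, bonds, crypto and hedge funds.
≈ 6

(-10 + 10 + 25 + 0) / 4 ≈ 6.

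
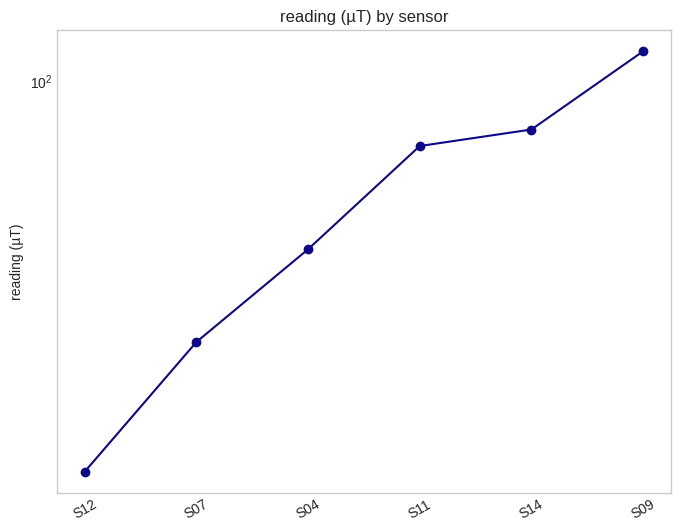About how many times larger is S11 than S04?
≈ 1.75×

S11 ≈ 70, S04 ≈ 40; 70/40 ≈ 1.75.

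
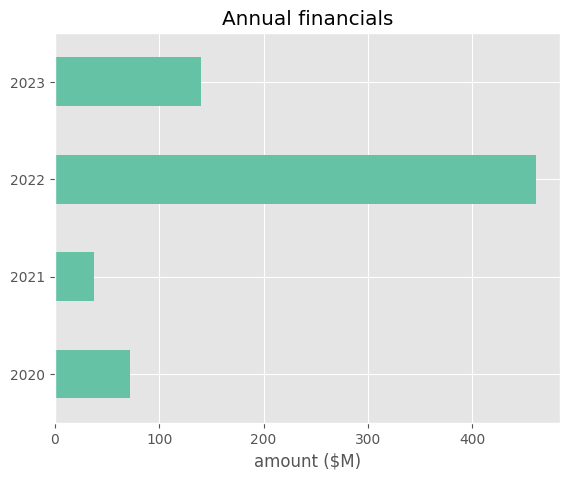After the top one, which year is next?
2023

Top 3: 2022 ≈ 450, 2023 ≈ 150, 2020 ≈ 50.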